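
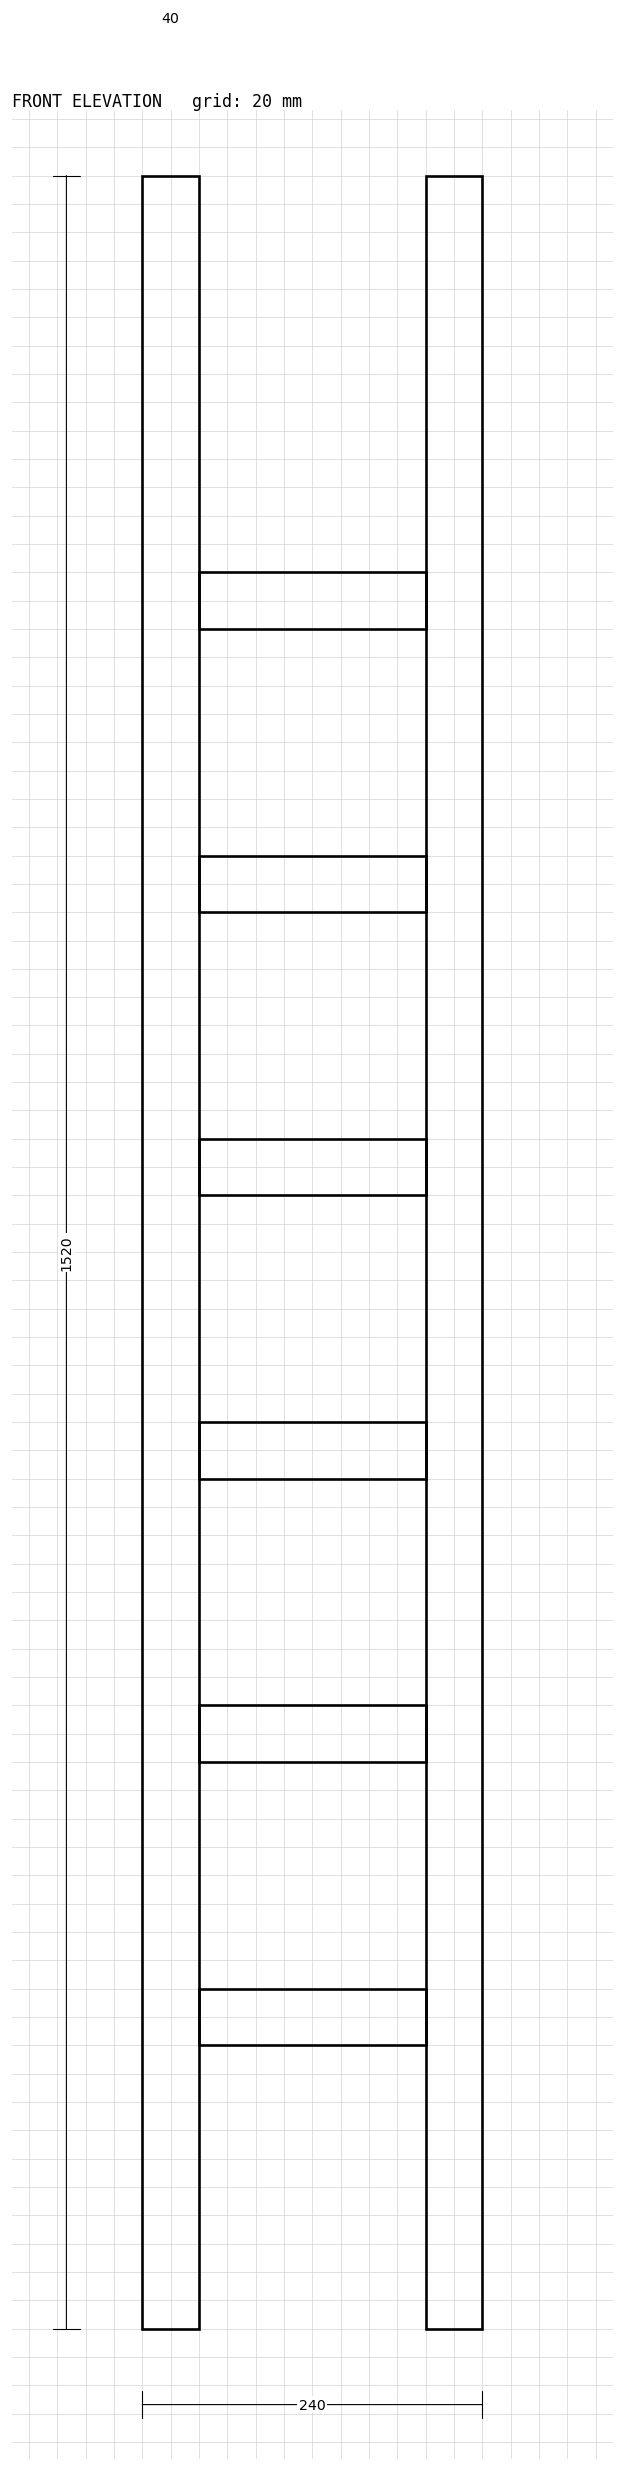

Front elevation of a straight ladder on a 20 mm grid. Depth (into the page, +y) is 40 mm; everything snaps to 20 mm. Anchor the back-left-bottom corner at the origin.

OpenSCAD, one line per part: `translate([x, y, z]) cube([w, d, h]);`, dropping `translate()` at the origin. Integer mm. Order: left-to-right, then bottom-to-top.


cube([40, 40, 1520]);
translate([40, 0, 200]) cube([160, 40, 40]);
translate([40, 0, 400]) cube([160, 40, 40]);
translate([40, 0, 600]) cube([160, 40, 40]);
translate([40, 0, 800]) cube([160, 40, 40]);
translate([40, 0, 1000]) cube([160, 40, 40]);
translate([40, 0, 1200]) cube([160, 40, 40]);
translate([200, 0, 0]) cube([40, 40, 1520]);


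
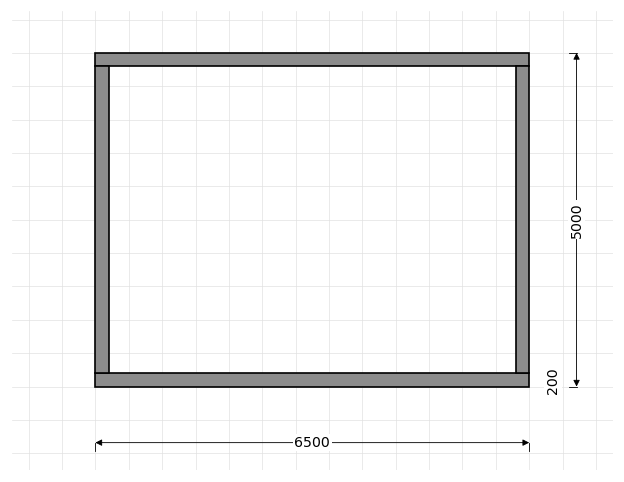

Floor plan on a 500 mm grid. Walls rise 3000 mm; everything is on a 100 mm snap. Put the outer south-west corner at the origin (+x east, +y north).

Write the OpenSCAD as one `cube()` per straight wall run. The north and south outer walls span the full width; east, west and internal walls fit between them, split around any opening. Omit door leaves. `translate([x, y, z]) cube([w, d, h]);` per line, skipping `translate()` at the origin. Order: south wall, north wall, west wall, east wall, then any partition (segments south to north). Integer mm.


cube([6500, 200, 3000]);
translate([0, 4800, 0]) cube([6500, 200, 3000]);
translate([0, 200, 0]) cube([200, 4600, 3000]);
translate([6300, 200, 0]) cube([200, 4600, 3000]);


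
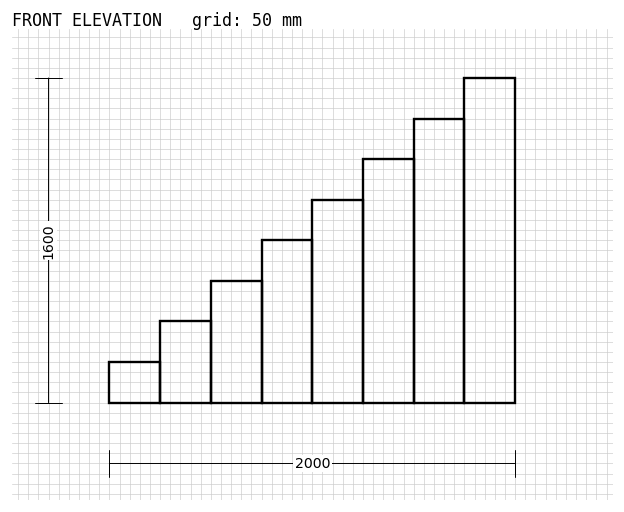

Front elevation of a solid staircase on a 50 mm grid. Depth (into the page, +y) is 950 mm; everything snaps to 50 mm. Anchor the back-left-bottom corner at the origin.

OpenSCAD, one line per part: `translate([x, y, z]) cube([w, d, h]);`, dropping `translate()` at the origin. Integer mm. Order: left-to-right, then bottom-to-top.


cube([250, 950, 200]);
translate([250, 0, 0]) cube([250, 950, 400]);
translate([500, 0, 0]) cube([250, 950, 600]);
translate([750, 0, 0]) cube([250, 950, 800]);
translate([1000, 0, 0]) cube([250, 950, 1000]);
translate([1250, 0, 0]) cube([250, 950, 1200]);
translate([1500, 0, 0]) cube([250, 950, 1400]);
translate([1750, 0, 0]) cube([250, 950, 1600]);


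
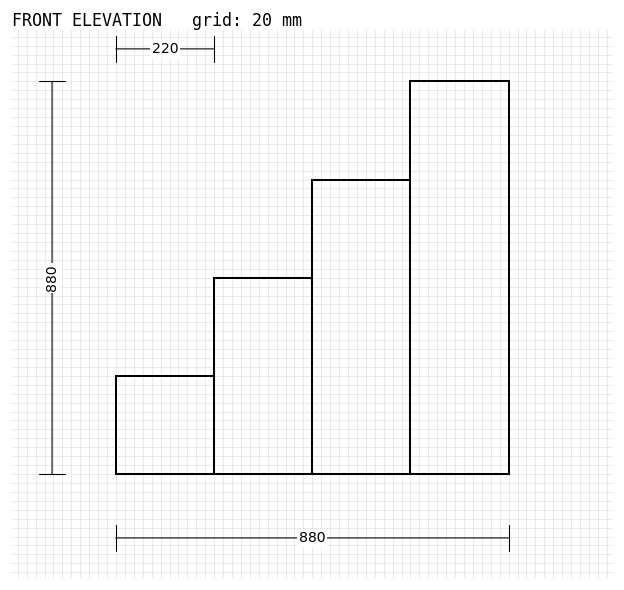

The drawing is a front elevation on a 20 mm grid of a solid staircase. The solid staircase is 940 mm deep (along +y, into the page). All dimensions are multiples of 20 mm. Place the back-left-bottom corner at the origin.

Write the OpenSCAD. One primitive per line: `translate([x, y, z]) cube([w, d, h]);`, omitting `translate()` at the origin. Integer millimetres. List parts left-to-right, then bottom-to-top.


cube([220, 940, 220]);
translate([220, 0, 0]) cube([220, 940, 440]);
translate([440, 0, 0]) cube([220, 940, 660]);
translate([660, 0, 0]) cube([220, 940, 880]);


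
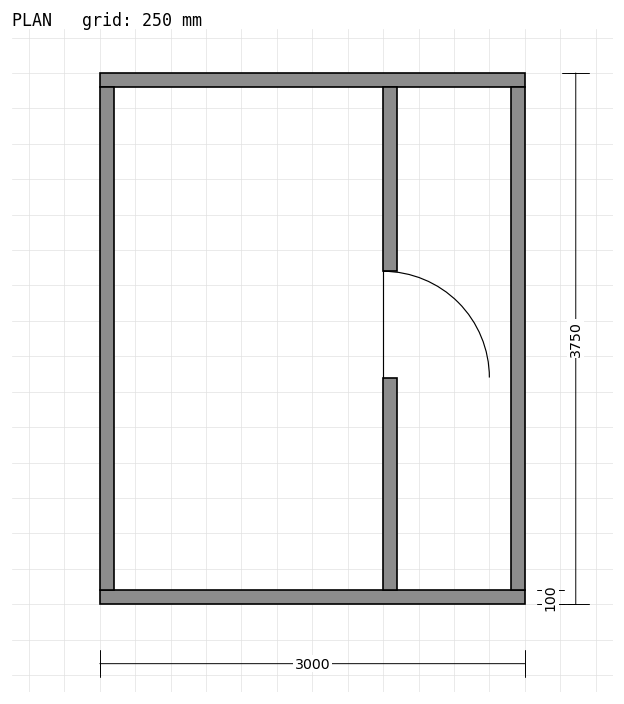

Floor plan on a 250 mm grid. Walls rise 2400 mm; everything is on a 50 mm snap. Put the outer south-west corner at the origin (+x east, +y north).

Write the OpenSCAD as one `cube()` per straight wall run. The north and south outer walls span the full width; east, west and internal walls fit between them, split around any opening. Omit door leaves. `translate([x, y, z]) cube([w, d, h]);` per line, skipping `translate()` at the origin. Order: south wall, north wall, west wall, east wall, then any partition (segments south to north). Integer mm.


cube([3000, 100, 2400]);
translate([0, 3650, 0]) cube([3000, 100, 2400]);
translate([0, 100, 0]) cube([100, 3550, 2400]);
translate([2900, 100, 0]) cube([100, 3550, 2400]);
translate([2000, 100, 0]) cube([100, 1500, 2400]);
translate([2000, 2350, 0]) cube([100, 1300, 2400]);


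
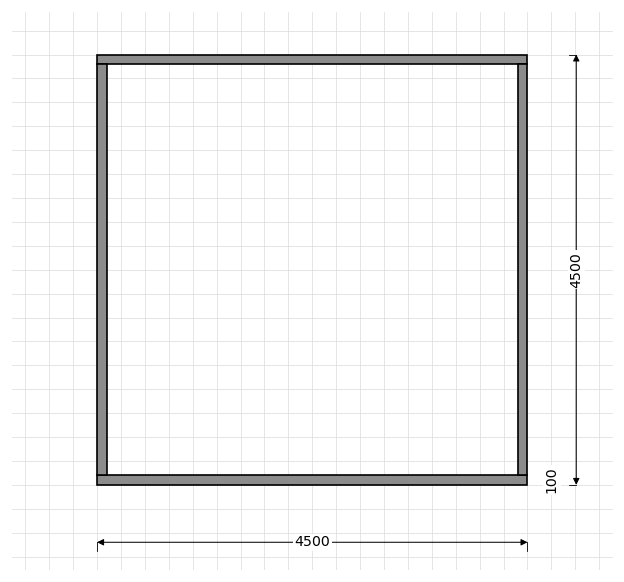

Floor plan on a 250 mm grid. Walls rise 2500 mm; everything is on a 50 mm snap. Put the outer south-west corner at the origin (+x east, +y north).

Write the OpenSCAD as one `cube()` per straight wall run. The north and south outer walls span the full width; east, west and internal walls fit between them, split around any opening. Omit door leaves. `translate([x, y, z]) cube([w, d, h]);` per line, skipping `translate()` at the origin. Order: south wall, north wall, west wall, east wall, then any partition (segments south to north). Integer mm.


cube([4500, 100, 2500]);
translate([0, 4400, 0]) cube([4500, 100, 2500]);
translate([0, 100, 0]) cube([100, 4300, 2500]);
translate([4400, 100, 0]) cube([100, 4300, 2500]);


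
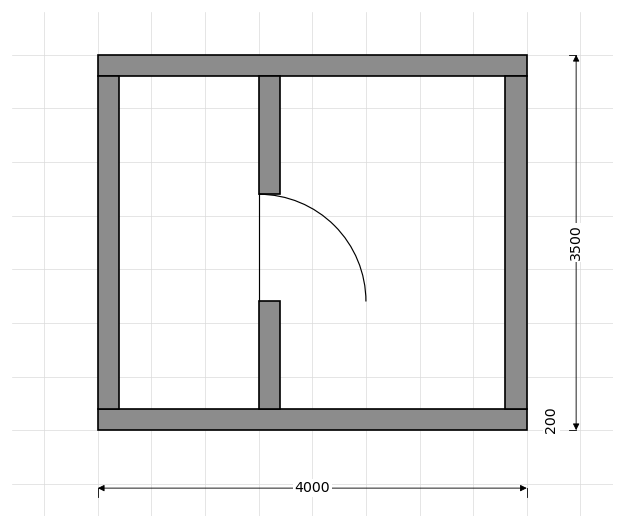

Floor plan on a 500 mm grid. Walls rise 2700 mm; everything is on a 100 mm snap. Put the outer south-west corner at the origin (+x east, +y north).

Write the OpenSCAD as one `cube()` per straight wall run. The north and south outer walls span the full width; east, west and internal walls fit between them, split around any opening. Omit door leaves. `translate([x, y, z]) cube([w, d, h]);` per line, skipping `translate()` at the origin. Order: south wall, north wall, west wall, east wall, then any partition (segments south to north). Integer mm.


cube([4000, 200, 2700]);
translate([0, 3300, 0]) cube([4000, 200, 2700]);
translate([0, 200, 0]) cube([200, 3100, 2700]);
translate([3800, 200, 0]) cube([200, 3100, 2700]);
translate([1500, 200, 0]) cube([200, 1000, 2700]);
translate([1500, 2200, 0]) cube([200, 1100, 2700]);


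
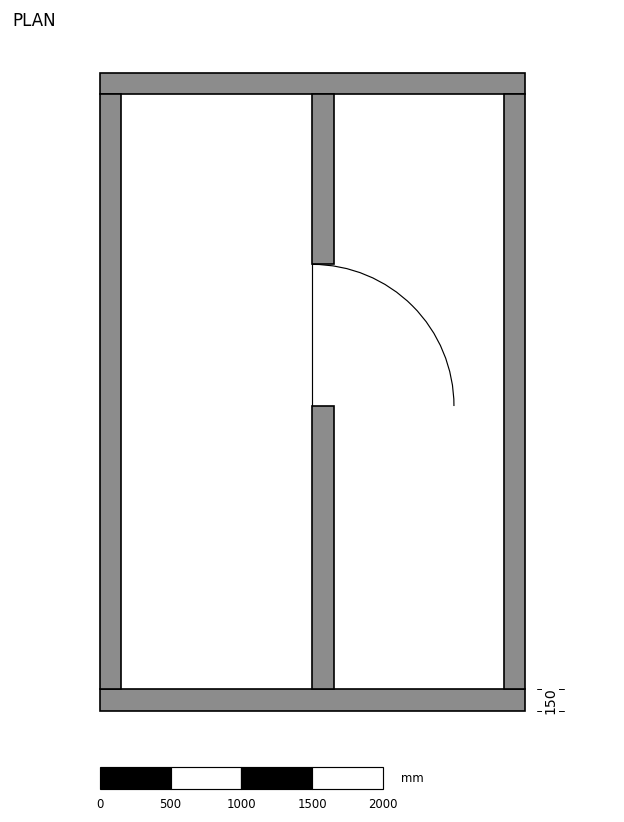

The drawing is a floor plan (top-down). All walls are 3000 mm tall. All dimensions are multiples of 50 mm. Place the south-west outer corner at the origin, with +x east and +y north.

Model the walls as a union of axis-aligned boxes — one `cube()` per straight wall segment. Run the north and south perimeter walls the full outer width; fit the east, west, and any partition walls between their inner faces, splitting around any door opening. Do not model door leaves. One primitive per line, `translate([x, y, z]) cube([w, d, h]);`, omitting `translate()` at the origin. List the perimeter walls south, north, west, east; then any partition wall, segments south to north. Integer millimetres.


cube([3000, 150, 3000]);
translate([0, 4350, 0]) cube([3000, 150, 3000]);
translate([0, 150, 0]) cube([150, 4200, 3000]);
translate([2850, 150, 0]) cube([150, 4200, 3000]);
translate([1500, 150, 0]) cube([150, 2000, 3000]);
translate([1500, 3150, 0]) cube([150, 1200, 3000]);


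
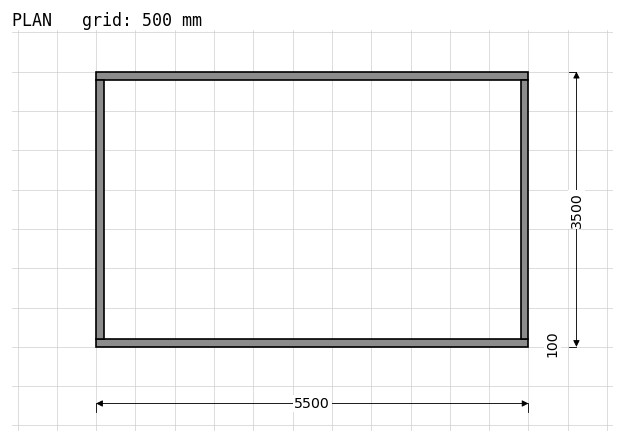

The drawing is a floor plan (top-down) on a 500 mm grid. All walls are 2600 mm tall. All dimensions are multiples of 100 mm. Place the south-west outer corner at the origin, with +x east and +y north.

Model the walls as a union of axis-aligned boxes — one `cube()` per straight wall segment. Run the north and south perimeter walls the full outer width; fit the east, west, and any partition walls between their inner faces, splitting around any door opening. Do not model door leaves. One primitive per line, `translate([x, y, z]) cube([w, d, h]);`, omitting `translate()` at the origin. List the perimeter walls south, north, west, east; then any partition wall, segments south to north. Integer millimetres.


cube([5500, 100, 2600]);
translate([0, 3400, 0]) cube([5500, 100, 2600]);
translate([0, 100, 0]) cube([100, 3300, 2600]);
translate([5400, 100, 0]) cube([100, 3300, 2600]);


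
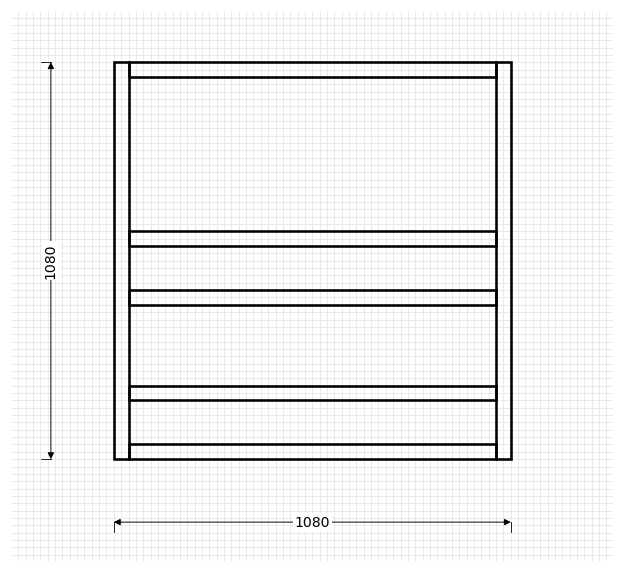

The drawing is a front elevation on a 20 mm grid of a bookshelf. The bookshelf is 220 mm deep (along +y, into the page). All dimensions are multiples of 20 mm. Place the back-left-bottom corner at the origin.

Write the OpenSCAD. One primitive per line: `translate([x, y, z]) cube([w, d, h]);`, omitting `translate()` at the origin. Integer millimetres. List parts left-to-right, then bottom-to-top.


cube([40, 220, 1080]);
translate([40, 0, 0]) cube([1000, 220, 40]);
translate([40, 0, 160]) cube([1000, 220, 40]);
translate([40, 0, 420]) cube([1000, 220, 40]);
translate([40, 0, 580]) cube([1000, 220, 40]);
translate([40, 0, 1040]) cube([1000, 220, 40]);
translate([1040, 0, 0]) cube([40, 220, 1080]);


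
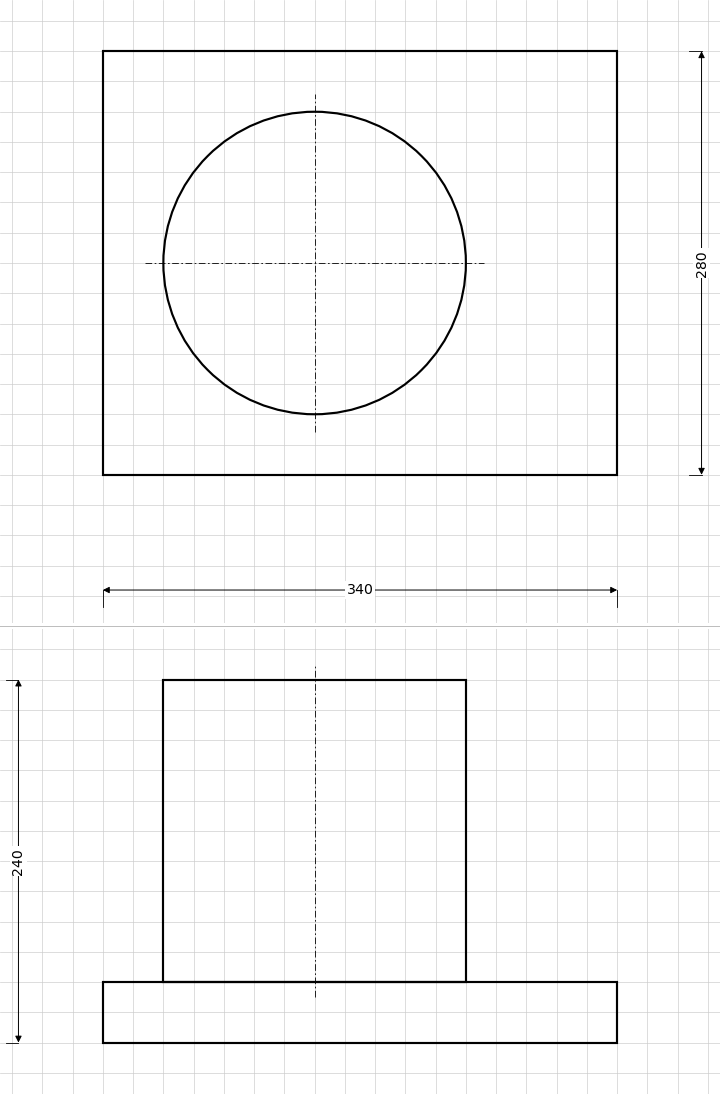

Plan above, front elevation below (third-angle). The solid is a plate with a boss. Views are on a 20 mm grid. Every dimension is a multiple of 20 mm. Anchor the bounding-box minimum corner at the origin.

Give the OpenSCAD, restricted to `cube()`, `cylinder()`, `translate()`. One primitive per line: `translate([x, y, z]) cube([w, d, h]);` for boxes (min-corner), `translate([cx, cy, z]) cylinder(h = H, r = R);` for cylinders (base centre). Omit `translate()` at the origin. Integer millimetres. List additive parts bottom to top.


cube([340, 280, 40]);
translate([140, 140, 40]) cylinder(h = 200, r = 100);


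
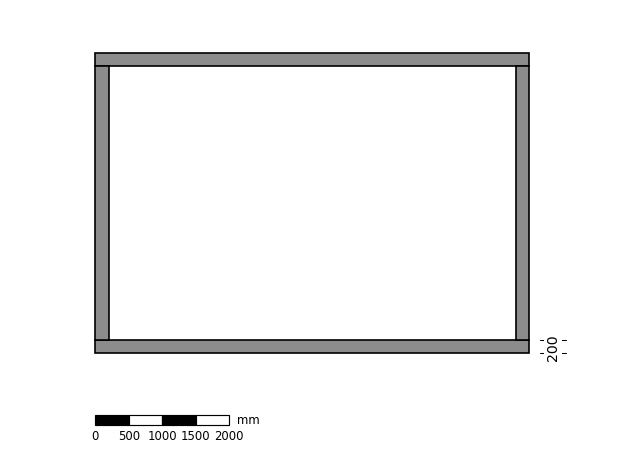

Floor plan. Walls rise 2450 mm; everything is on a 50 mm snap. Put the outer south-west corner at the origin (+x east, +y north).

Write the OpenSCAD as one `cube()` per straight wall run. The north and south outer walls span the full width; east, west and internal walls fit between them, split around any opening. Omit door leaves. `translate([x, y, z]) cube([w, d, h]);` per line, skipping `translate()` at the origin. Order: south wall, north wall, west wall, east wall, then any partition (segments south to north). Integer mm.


cube([6500, 200, 2450]);
translate([0, 4300, 0]) cube([6500, 200, 2450]);
translate([0, 200, 0]) cube([200, 4100, 2450]);
translate([6300, 200, 0]) cube([200, 4100, 2450]);


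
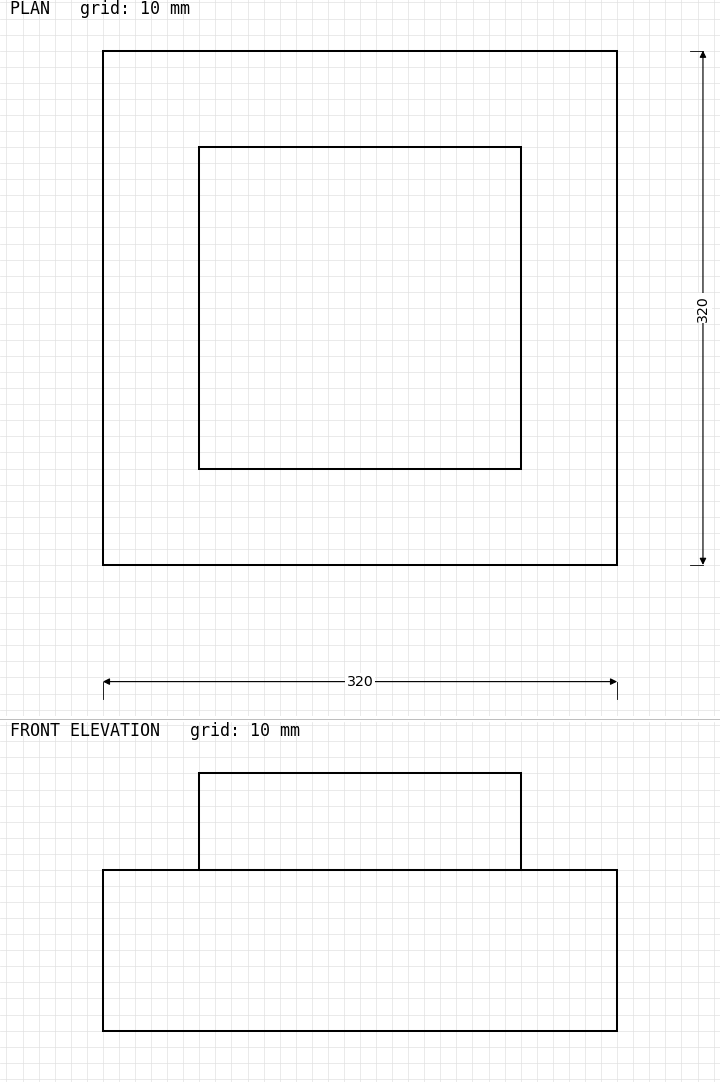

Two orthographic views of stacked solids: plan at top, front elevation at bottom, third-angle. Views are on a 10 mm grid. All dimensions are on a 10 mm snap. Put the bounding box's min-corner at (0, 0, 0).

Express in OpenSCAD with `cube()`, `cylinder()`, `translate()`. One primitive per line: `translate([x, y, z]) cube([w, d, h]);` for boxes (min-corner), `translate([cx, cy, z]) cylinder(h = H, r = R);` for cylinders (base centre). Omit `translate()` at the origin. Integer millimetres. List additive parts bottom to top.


cube([320, 320, 100]);
translate([60, 60, 100]) cube([200, 200, 60]);


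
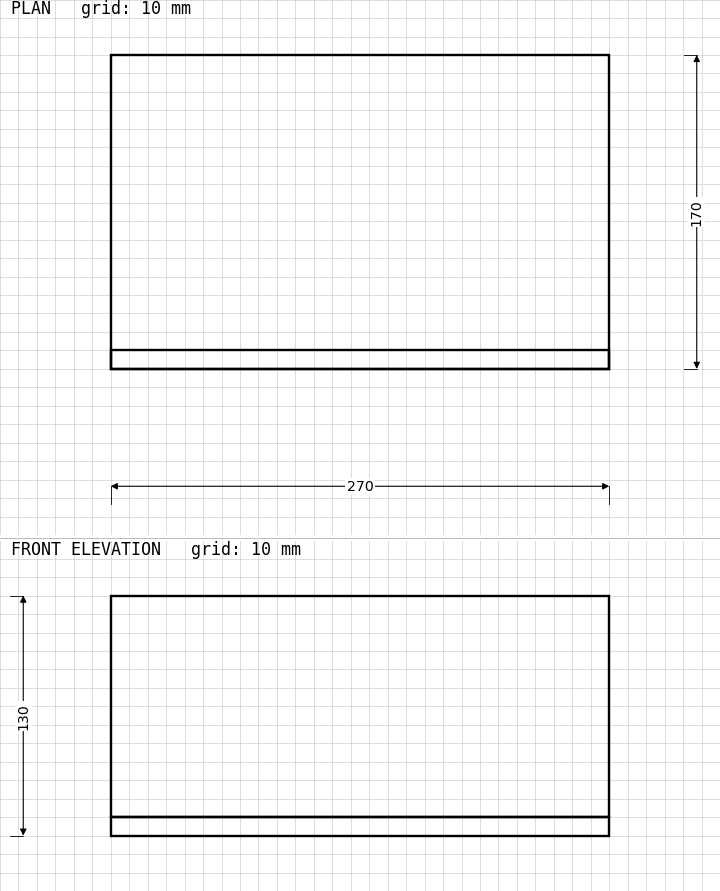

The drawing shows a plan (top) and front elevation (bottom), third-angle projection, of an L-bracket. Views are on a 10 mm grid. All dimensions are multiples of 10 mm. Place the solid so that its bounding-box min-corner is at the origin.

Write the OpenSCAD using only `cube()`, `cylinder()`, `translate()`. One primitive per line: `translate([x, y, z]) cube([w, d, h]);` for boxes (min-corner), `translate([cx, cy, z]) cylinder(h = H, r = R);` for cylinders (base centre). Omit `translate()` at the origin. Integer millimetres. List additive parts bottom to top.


cube([270, 170, 10]);
translate([0, 0, 10]) cube([270, 10, 120]);


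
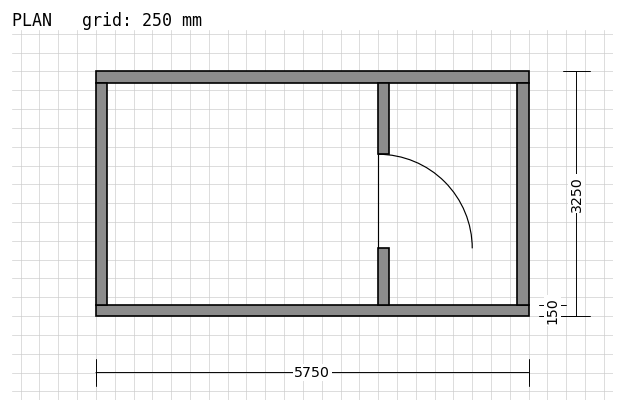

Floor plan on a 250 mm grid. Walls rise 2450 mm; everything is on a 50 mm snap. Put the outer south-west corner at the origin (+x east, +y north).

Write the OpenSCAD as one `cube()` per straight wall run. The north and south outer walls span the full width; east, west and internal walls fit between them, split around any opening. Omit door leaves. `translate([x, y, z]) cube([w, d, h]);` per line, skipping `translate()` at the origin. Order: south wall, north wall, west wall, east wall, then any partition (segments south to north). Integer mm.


cube([5750, 150, 2450]);
translate([0, 3100, 0]) cube([5750, 150, 2450]);
translate([0, 150, 0]) cube([150, 2950, 2450]);
translate([5600, 150, 0]) cube([150, 2950, 2450]);
translate([3750, 150, 0]) cube([150, 750, 2450]);
translate([3750, 2150, 0]) cube([150, 950, 2450]);


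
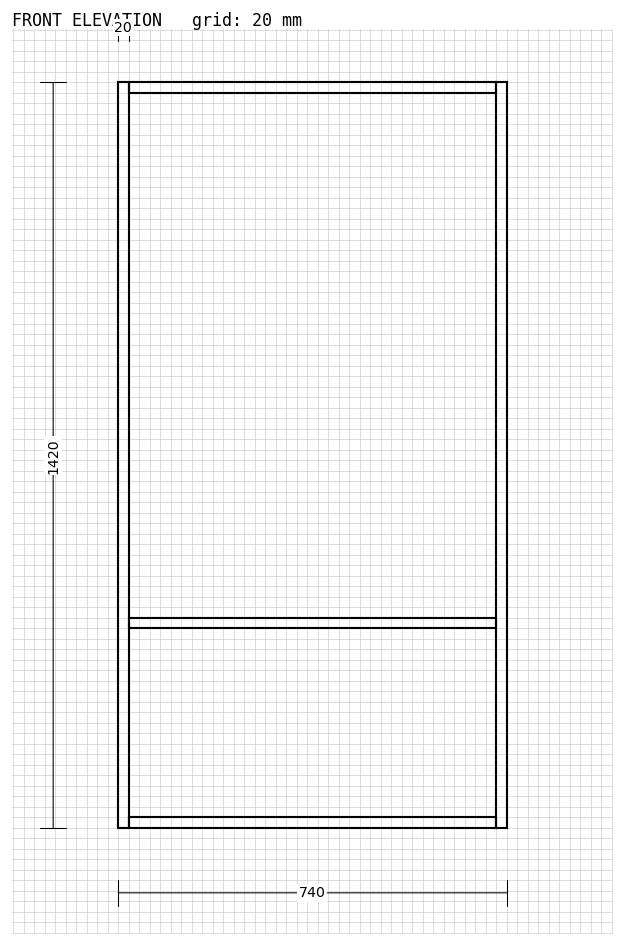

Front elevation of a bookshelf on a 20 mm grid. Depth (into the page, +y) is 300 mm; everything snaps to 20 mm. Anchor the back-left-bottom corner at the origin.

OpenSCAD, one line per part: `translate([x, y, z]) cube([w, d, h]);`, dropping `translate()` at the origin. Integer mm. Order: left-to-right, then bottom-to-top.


cube([20, 300, 1420]);
translate([20, 0, 0]) cube([700, 300, 20]);
translate([20, 0, 380]) cube([700, 300, 20]);
translate([20, 0, 1400]) cube([700, 300, 20]);
translate([720, 0, 0]) cube([20, 300, 1420]);


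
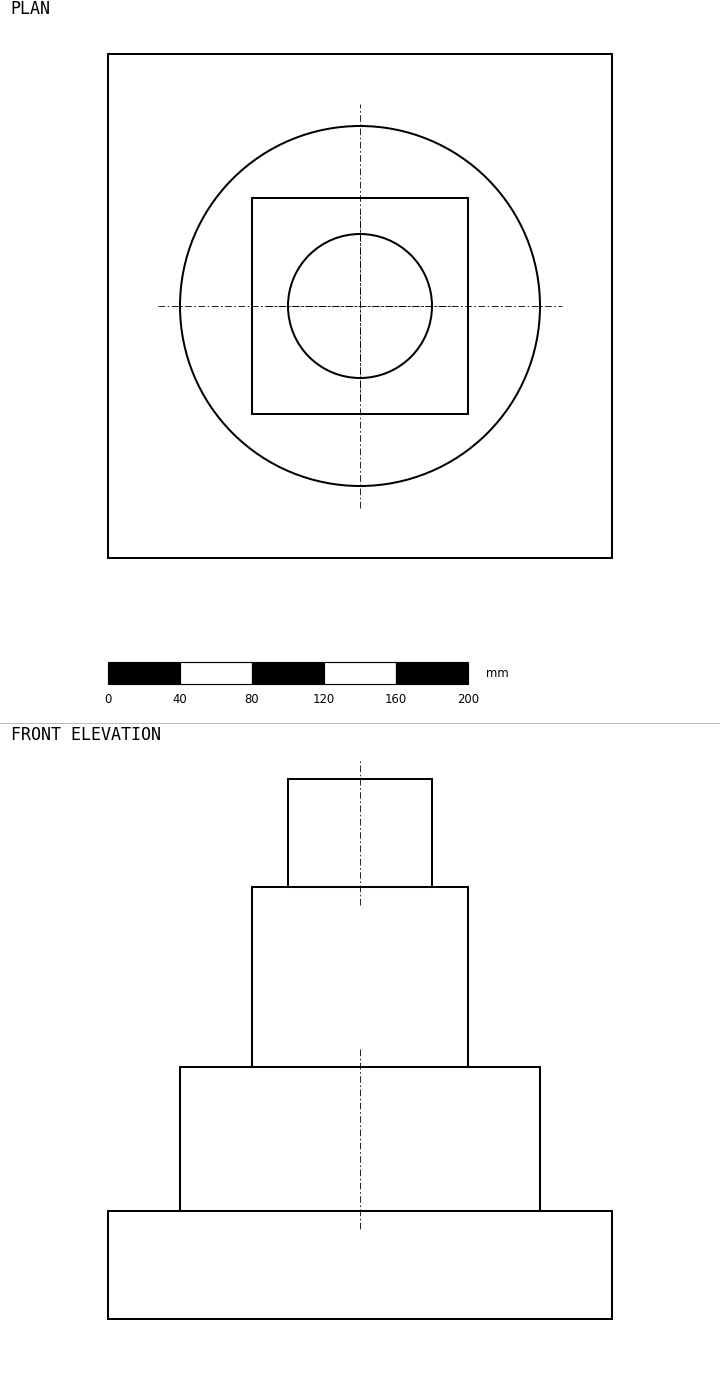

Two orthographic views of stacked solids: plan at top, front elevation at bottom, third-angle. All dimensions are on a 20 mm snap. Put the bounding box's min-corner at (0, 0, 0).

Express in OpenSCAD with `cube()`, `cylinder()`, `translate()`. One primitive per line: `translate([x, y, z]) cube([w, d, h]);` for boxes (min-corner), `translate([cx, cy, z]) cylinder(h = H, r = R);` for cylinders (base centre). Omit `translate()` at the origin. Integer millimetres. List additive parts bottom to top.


cube([280, 280, 60]);
translate([140, 140, 60]) cylinder(h = 80, r = 100);
translate([80, 80, 140]) cube([120, 120, 100]);
translate([140, 140, 240]) cylinder(h = 60, r = 40);


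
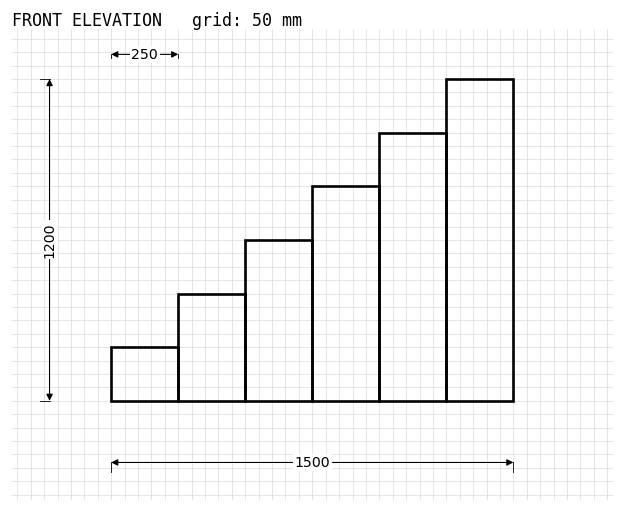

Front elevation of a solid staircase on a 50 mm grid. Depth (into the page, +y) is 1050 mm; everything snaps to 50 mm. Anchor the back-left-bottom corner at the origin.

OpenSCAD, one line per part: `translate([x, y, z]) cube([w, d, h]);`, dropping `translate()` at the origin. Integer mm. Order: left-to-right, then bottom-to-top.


cube([250, 1050, 200]);
translate([250, 0, 0]) cube([250, 1050, 400]);
translate([500, 0, 0]) cube([250, 1050, 600]);
translate([750, 0, 0]) cube([250, 1050, 800]);
translate([1000, 0, 0]) cube([250, 1050, 1000]);
translate([1250, 0, 0]) cube([250, 1050, 1200]);


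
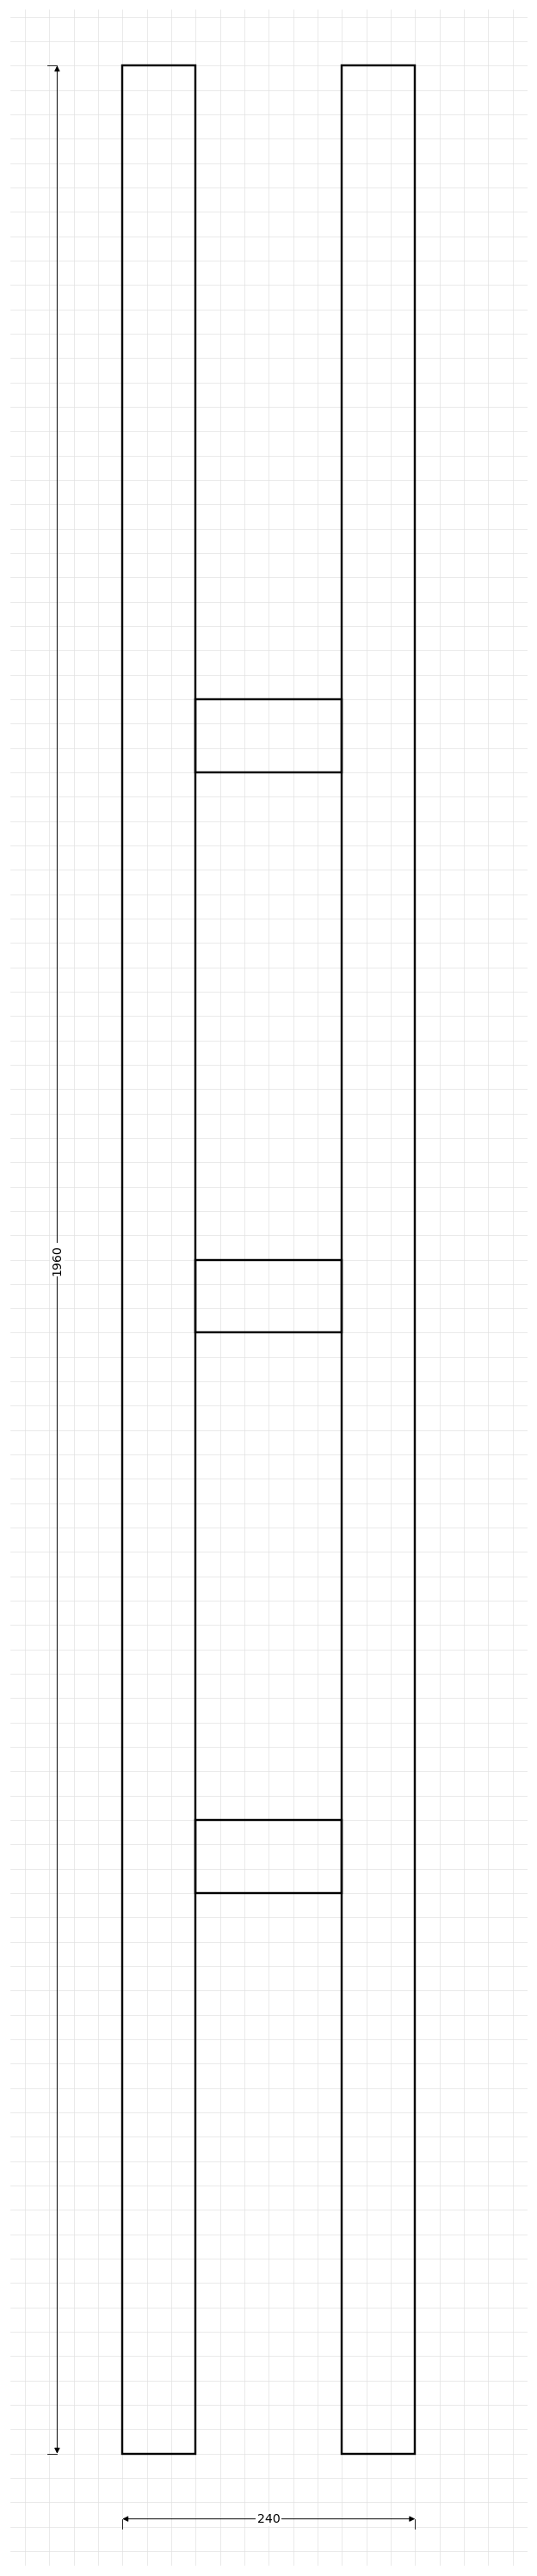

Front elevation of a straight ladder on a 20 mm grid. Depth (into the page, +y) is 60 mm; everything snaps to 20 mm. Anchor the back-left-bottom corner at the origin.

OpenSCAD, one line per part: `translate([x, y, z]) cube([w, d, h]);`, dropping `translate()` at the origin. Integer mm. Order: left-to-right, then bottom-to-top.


cube([60, 60, 1960]);
translate([60, 0, 460]) cube([120, 60, 60]);
translate([60, 0, 920]) cube([120, 60, 60]);
translate([60, 0, 1380]) cube([120, 60, 60]);
translate([180, 0, 0]) cube([60, 60, 1960]);


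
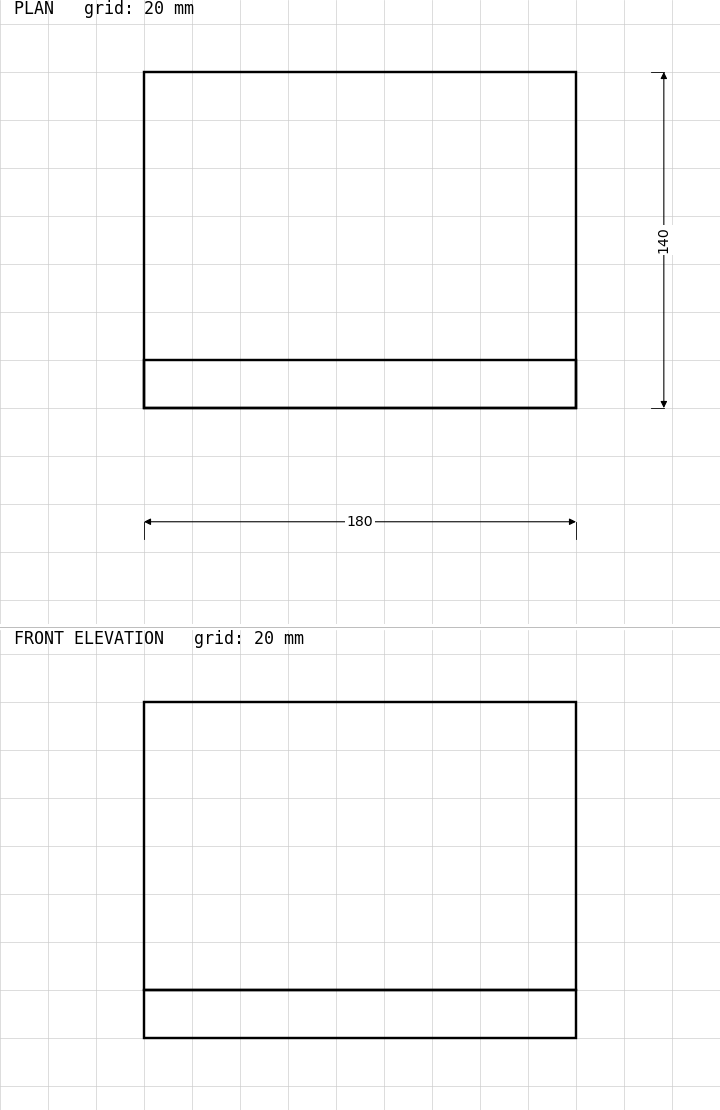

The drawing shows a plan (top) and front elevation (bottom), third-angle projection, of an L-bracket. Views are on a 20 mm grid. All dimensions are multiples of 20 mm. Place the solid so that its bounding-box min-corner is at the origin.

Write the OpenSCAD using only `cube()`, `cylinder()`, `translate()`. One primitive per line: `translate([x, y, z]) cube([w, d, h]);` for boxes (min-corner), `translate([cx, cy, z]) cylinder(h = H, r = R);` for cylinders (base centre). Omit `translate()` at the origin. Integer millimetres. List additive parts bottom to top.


cube([180, 140, 20]);
translate([0, 0, 20]) cube([180, 20, 120]);


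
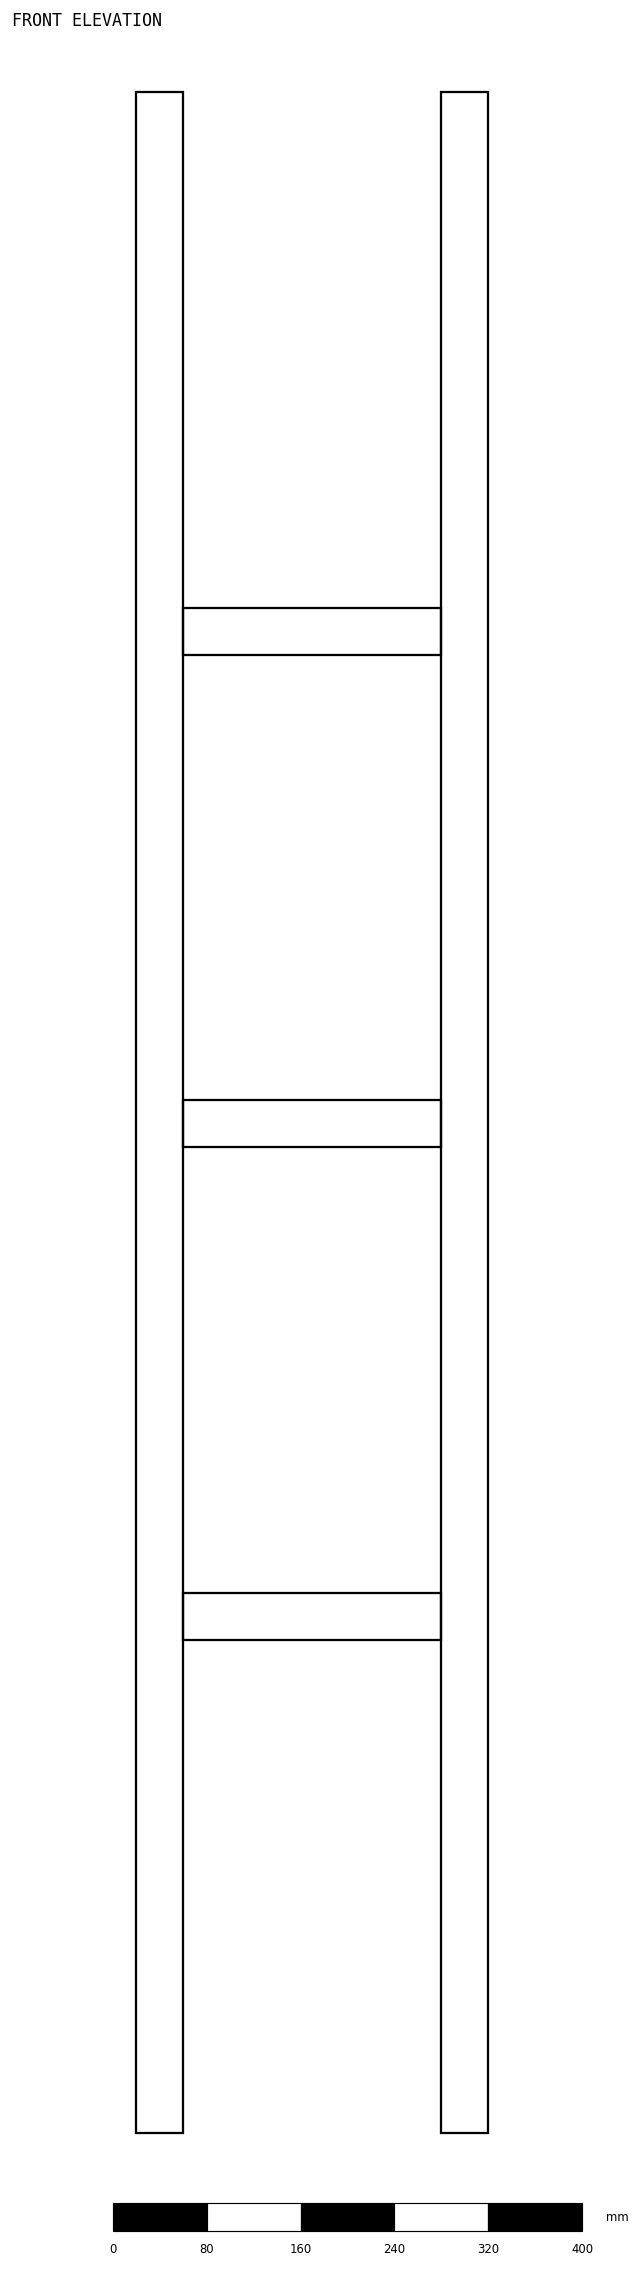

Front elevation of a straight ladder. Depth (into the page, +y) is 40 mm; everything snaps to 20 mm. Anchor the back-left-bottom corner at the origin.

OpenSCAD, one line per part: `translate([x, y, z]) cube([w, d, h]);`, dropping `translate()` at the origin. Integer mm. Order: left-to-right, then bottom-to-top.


cube([40, 40, 1740]);
translate([40, 0, 420]) cube([220, 40, 40]);
translate([40, 0, 840]) cube([220, 40, 40]);
translate([40, 0, 1260]) cube([220, 40, 40]);
translate([260, 0, 0]) cube([40, 40, 1740]);


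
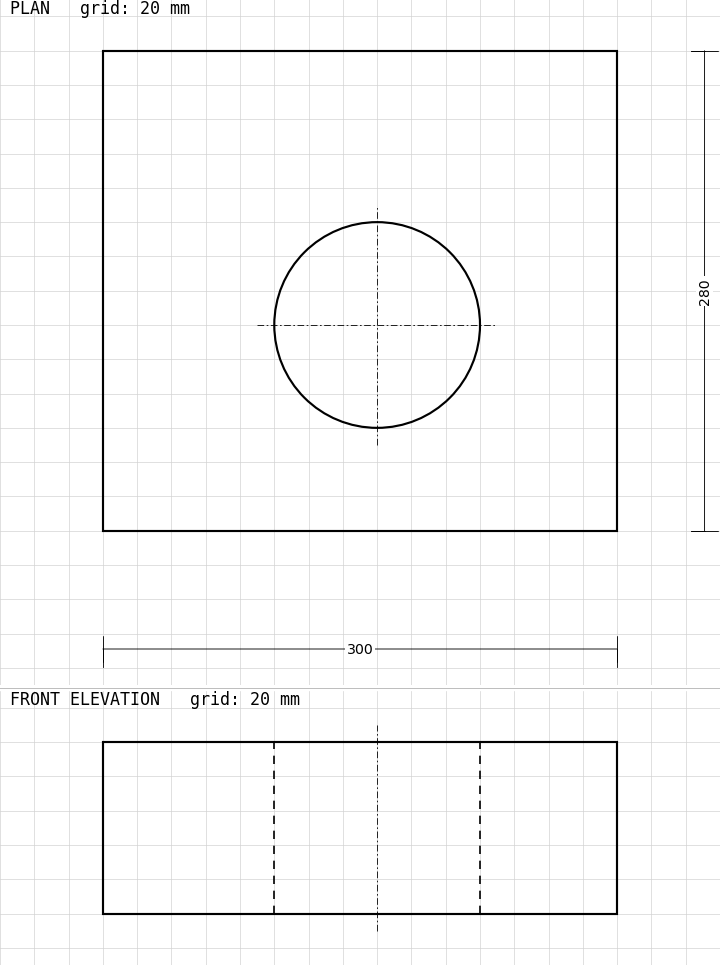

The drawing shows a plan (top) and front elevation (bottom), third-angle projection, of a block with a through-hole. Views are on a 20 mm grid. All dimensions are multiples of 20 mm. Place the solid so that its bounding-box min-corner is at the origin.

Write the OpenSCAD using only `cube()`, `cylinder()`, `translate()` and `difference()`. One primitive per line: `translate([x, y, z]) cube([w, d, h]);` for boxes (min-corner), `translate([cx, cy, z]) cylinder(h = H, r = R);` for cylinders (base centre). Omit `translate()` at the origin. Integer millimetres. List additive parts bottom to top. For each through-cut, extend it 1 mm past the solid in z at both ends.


difference() {
  cube([300, 280, 100]);
  translate([160, 120, -1]) cylinder(h = 102, r = 60);
}


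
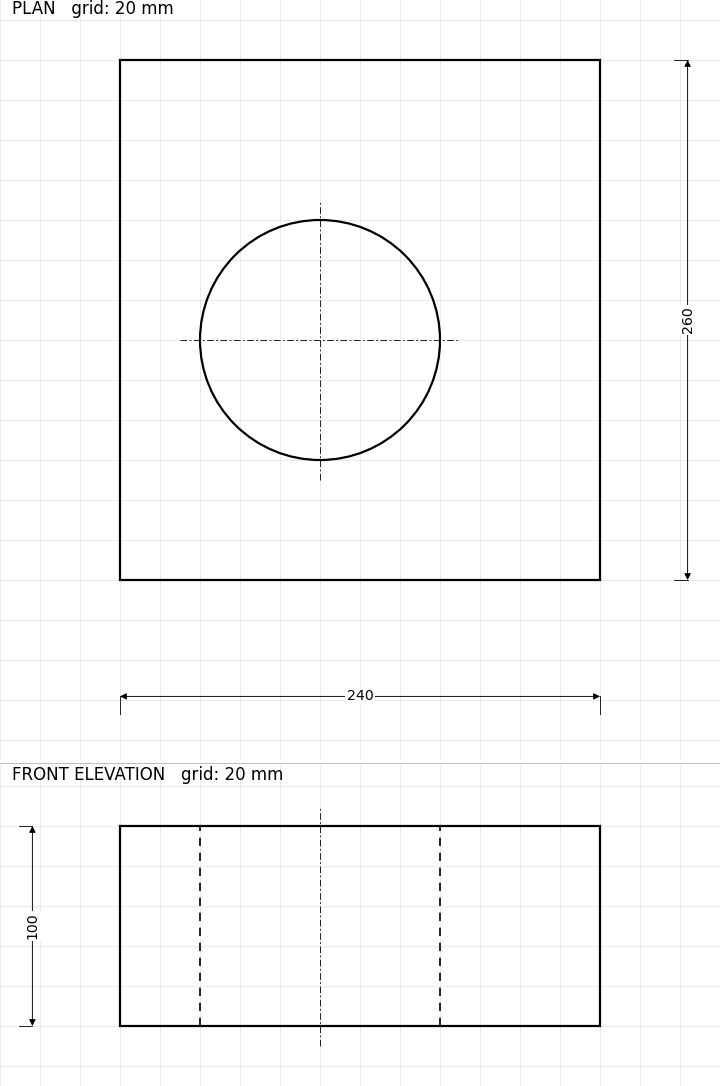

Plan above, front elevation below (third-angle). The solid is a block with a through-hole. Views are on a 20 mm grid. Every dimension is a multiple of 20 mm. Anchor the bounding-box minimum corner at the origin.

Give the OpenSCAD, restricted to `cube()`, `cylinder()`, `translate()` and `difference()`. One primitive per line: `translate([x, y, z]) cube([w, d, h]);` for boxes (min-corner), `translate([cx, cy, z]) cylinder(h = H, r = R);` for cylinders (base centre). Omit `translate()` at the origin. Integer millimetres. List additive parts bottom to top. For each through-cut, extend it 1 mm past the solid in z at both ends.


difference() {
  cube([240, 260, 100]);
  translate([100, 120, -1]) cylinder(h = 102, r = 60);
}


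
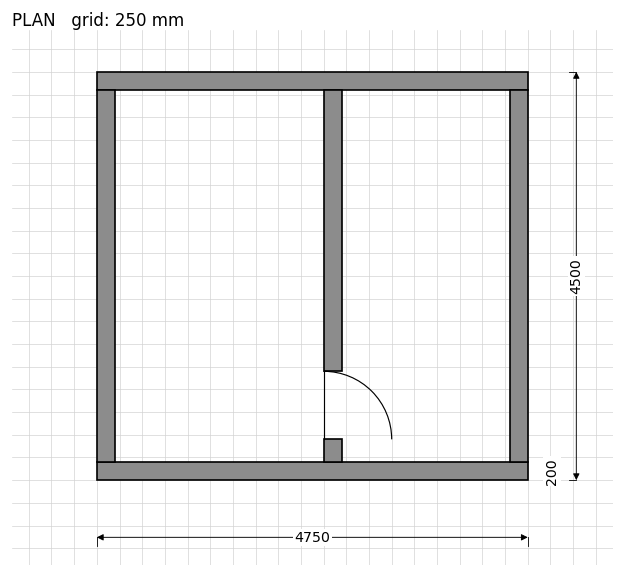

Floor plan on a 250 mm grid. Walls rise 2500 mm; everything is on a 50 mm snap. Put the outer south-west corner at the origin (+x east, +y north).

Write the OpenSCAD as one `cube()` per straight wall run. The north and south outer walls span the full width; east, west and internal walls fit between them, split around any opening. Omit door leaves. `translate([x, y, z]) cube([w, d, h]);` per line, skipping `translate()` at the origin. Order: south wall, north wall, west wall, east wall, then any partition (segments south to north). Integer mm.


cube([4750, 200, 2500]);
translate([0, 4300, 0]) cube([4750, 200, 2500]);
translate([0, 200, 0]) cube([200, 4100, 2500]);
translate([4550, 200, 0]) cube([200, 4100, 2500]);
translate([2500, 200, 0]) cube([200, 250, 2500]);
translate([2500, 1200, 0]) cube([200, 3100, 2500]);


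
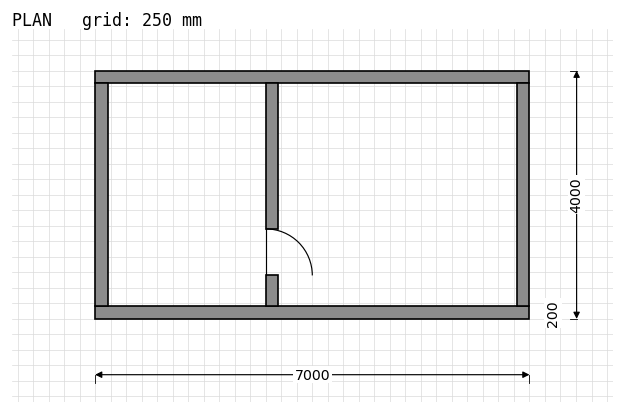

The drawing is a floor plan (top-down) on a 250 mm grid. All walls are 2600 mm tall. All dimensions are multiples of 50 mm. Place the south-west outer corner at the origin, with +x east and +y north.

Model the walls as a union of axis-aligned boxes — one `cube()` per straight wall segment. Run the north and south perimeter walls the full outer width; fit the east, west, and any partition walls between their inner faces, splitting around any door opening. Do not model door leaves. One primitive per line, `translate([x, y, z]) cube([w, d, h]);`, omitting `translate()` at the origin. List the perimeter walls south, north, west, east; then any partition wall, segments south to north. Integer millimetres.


cube([7000, 200, 2600]);
translate([0, 3800, 0]) cube([7000, 200, 2600]);
translate([0, 200, 0]) cube([200, 3600, 2600]);
translate([6800, 200, 0]) cube([200, 3600, 2600]);
translate([2750, 200, 0]) cube([200, 500, 2600]);
translate([2750, 1450, 0]) cube([200, 2350, 2600]);


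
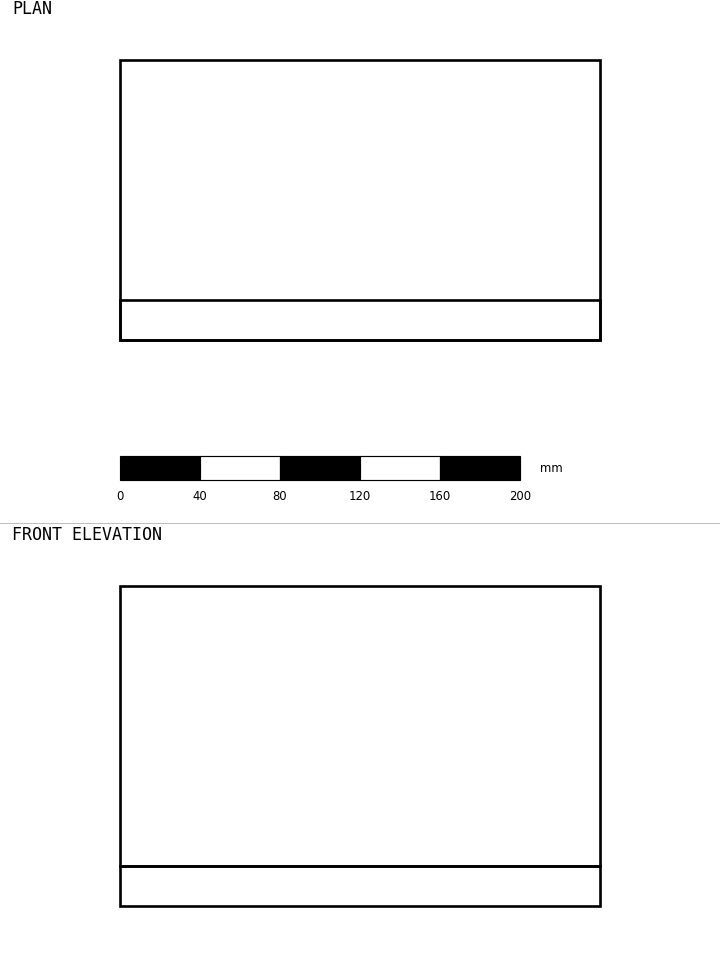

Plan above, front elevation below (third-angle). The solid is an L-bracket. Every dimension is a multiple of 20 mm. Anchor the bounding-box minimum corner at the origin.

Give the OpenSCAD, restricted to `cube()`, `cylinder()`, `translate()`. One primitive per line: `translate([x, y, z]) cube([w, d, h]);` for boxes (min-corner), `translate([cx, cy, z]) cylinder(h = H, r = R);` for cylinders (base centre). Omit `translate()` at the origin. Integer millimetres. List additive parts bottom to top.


cube([240, 140, 20]);
translate([0, 0, 20]) cube([240, 20, 140]);


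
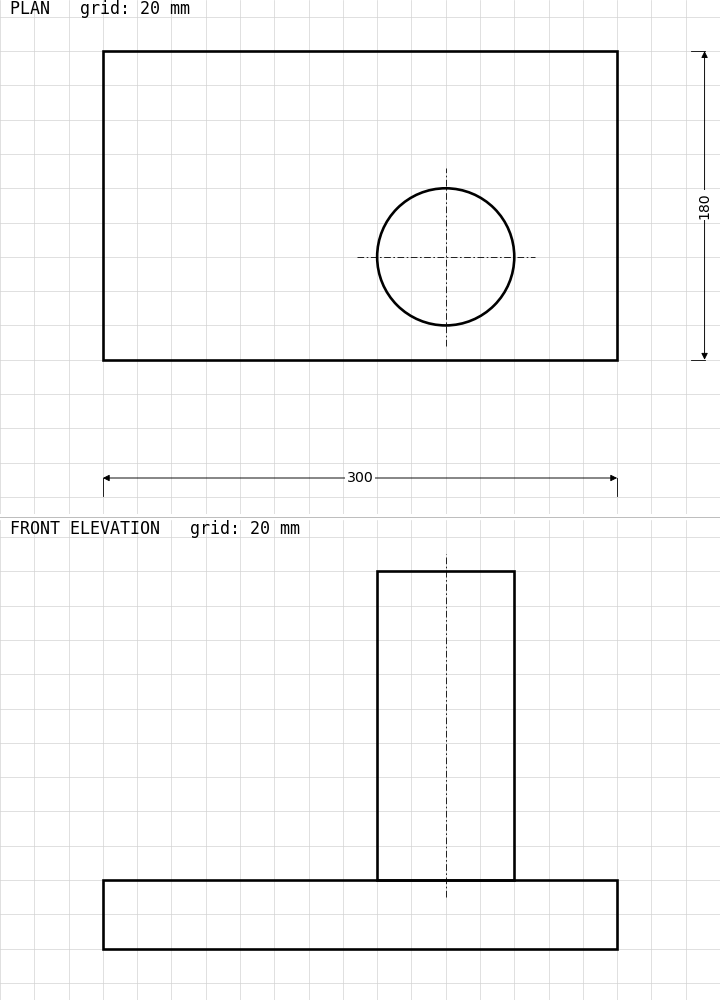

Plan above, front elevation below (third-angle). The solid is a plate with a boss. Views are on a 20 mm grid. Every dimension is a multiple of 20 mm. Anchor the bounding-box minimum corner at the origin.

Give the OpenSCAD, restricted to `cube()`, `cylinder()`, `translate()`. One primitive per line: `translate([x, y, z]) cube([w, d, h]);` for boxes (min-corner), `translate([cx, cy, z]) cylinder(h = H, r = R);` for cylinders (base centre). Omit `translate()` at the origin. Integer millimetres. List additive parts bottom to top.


cube([300, 180, 40]);
translate([200, 60, 40]) cylinder(h = 180, r = 40);


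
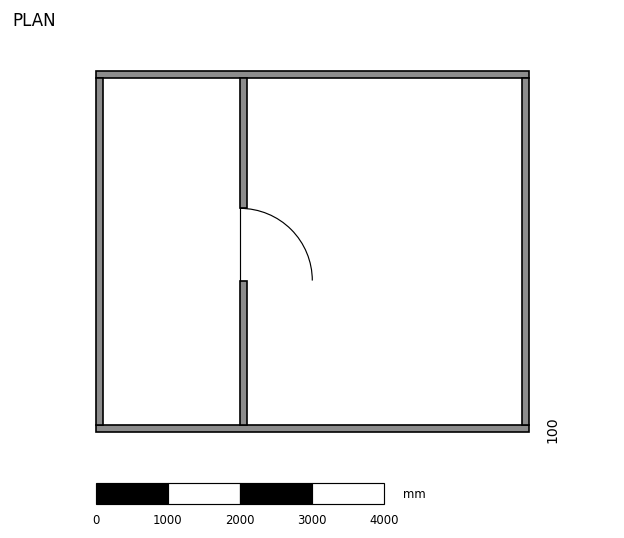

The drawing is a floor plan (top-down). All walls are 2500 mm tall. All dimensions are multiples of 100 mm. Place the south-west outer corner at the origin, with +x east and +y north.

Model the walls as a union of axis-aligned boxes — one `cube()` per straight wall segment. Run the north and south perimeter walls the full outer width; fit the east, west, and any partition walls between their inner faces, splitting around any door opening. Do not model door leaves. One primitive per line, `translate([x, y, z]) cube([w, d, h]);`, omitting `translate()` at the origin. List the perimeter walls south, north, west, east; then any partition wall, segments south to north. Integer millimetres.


cube([6000, 100, 2500]);
translate([0, 4900, 0]) cube([6000, 100, 2500]);
translate([0, 100, 0]) cube([100, 4800, 2500]);
translate([5900, 100, 0]) cube([100, 4800, 2500]);
translate([2000, 100, 0]) cube([100, 2000, 2500]);
translate([2000, 3100, 0]) cube([100, 1800, 2500]);


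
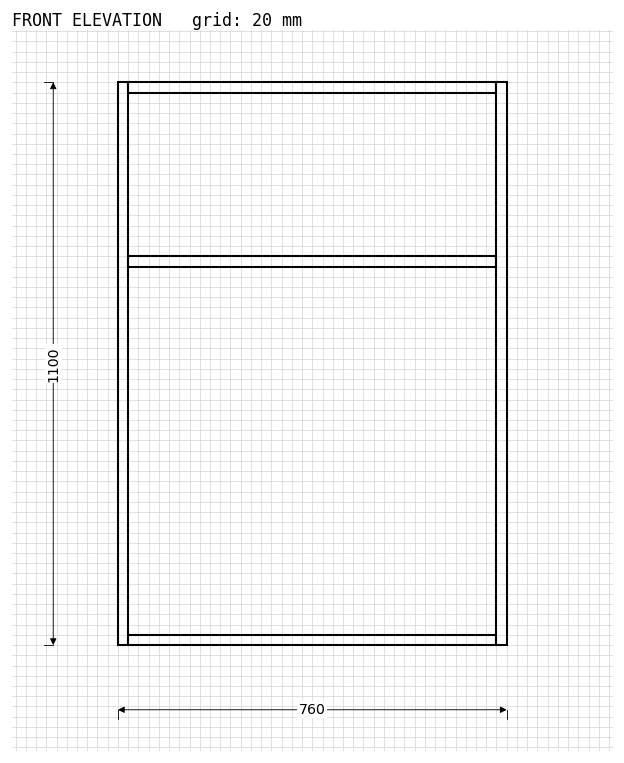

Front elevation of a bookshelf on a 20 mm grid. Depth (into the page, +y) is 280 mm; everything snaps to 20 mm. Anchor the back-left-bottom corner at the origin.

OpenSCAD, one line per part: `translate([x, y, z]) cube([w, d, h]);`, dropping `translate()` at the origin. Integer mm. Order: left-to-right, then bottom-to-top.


cube([20, 280, 1100]);
translate([20, 0, 0]) cube([720, 280, 20]);
translate([20, 0, 740]) cube([720, 280, 20]);
translate([20, 0, 1080]) cube([720, 280, 20]);
translate([740, 0, 0]) cube([20, 280, 1100]);


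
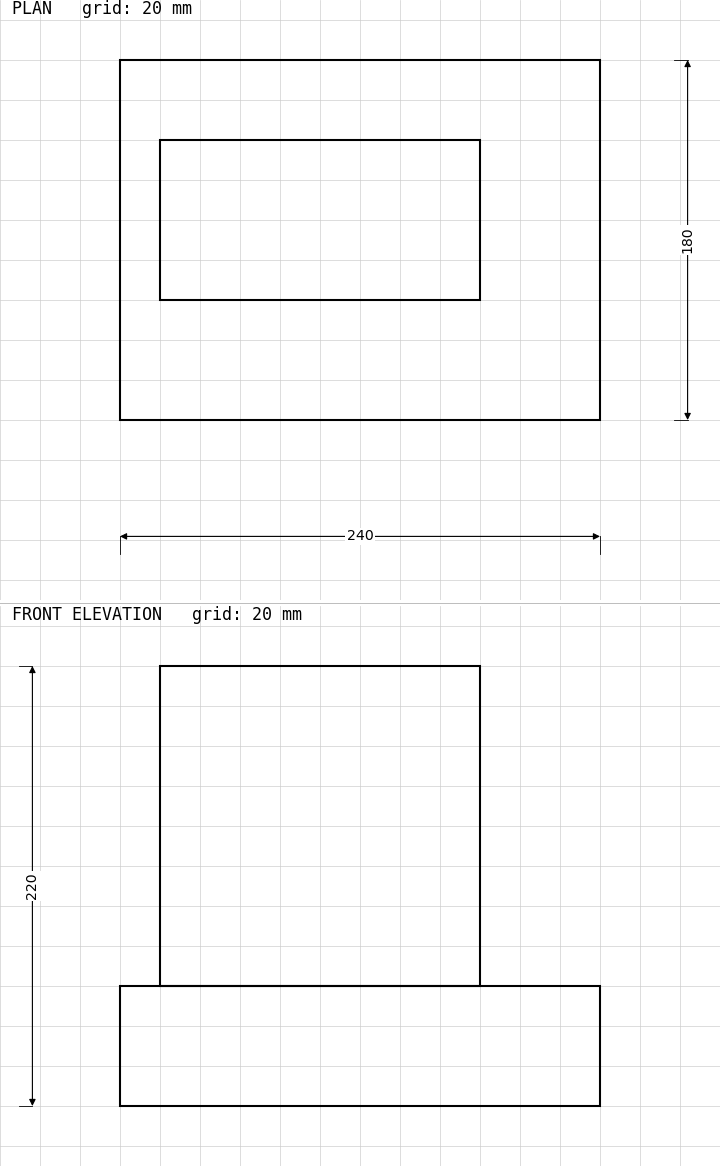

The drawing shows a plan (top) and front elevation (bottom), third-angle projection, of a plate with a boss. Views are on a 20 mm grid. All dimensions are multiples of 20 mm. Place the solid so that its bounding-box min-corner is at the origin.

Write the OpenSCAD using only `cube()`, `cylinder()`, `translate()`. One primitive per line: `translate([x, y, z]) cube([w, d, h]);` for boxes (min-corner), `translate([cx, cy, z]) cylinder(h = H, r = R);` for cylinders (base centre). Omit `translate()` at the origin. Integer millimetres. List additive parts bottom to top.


cube([240, 180, 60]);
translate([20, 60, 60]) cube([160, 80, 160]);


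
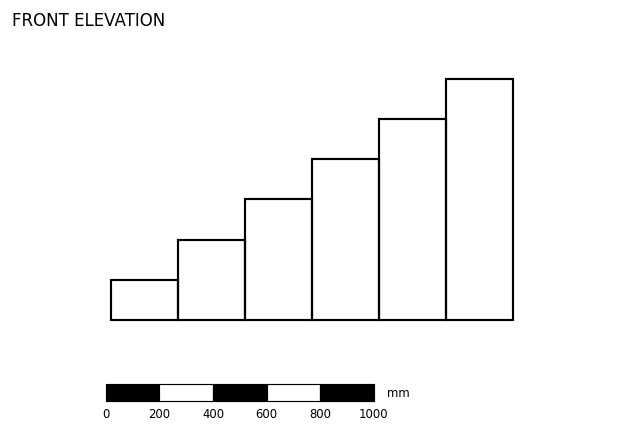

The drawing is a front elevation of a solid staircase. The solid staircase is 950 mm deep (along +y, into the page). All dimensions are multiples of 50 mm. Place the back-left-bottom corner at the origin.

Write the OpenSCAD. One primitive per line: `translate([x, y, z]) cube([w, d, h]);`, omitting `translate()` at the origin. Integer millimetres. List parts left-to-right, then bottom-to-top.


cube([250, 950, 150]);
translate([250, 0, 0]) cube([250, 950, 300]);
translate([500, 0, 0]) cube([250, 950, 450]);
translate([750, 0, 0]) cube([250, 950, 600]);
translate([1000, 0, 0]) cube([250, 950, 750]);
translate([1250, 0, 0]) cube([250, 950, 900]);


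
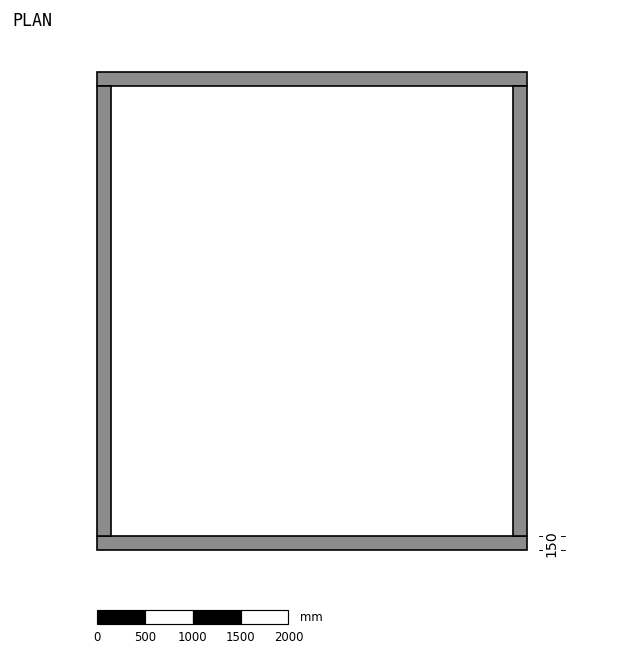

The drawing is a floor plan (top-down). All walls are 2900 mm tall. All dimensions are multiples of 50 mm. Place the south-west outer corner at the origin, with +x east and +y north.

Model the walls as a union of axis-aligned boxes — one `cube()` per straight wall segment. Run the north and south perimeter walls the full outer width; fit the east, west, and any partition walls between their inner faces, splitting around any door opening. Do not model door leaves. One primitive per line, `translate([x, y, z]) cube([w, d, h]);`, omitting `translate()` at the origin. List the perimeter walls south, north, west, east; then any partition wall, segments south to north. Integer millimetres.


cube([4500, 150, 2900]);
translate([0, 4850, 0]) cube([4500, 150, 2900]);
translate([0, 150, 0]) cube([150, 4700, 2900]);
translate([4350, 150, 0]) cube([150, 4700, 2900]);


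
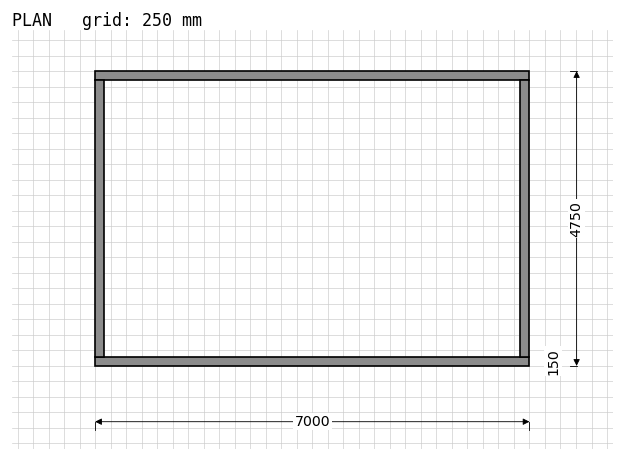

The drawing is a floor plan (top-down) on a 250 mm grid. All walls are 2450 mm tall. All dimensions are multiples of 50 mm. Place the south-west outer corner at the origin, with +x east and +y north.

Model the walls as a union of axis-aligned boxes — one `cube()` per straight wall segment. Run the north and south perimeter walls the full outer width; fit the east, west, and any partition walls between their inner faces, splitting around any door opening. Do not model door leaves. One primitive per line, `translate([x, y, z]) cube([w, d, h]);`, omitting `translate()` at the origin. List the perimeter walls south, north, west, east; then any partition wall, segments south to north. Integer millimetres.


cube([7000, 150, 2450]);
translate([0, 4600, 0]) cube([7000, 150, 2450]);
translate([0, 150, 0]) cube([150, 4450, 2450]);
translate([6850, 150, 0]) cube([150, 4450, 2450]);


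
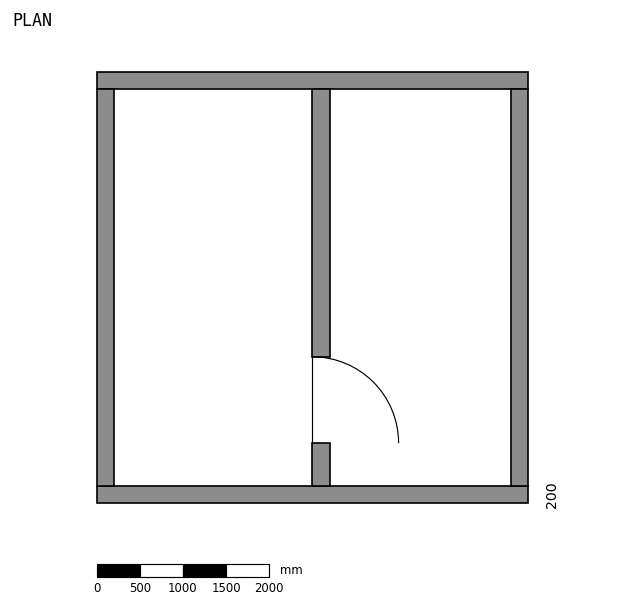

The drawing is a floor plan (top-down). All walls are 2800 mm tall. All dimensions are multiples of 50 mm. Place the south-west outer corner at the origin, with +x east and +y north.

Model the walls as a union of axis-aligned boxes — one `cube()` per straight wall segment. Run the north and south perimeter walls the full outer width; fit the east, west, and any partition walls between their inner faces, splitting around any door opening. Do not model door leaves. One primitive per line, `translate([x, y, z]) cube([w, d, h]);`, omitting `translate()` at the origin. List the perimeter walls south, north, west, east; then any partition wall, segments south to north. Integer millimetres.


cube([5000, 200, 2800]);
translate([0, 4800, 0]) cube([5000, 200, 2800]);
translate([0, 200, 0]) cube([200, 4600, 2800]);
translate([4800, 200, 0]) cube([200, 4600, 2800]);
translate([2500, 200, 0]) cube([200, 500, 2800]);
translate([2500, 1700, 0]) cube([200, 3100, 2800]);


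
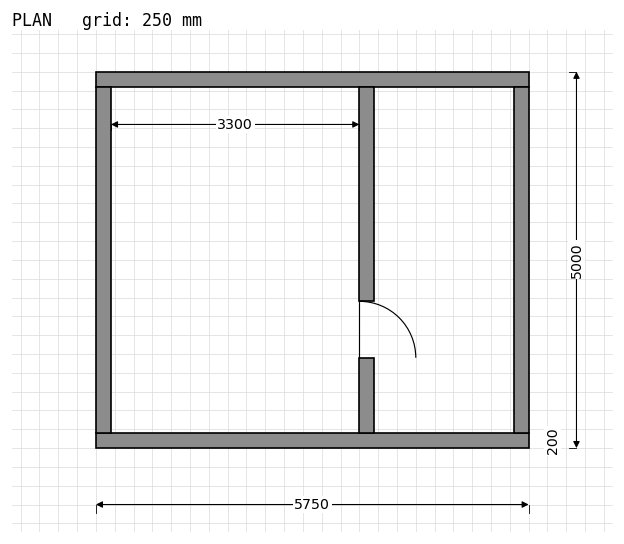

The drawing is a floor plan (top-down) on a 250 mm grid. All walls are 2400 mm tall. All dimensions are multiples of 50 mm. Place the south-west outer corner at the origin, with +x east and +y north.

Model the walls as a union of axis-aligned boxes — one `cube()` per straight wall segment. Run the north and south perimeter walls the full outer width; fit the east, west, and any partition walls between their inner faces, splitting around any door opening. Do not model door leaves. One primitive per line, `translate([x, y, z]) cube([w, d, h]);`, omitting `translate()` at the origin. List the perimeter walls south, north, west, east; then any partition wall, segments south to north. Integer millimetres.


cube([5750, 200, 2400]);
translate([0, 4800, 0]) cube([5750, 200, 2400]);
translate([0, 200, 0]) cube([200, 4600, 2400]);
translate([5550, 200, 0]) cube([200, 4600, 2400]);
translate([3500, 200, 0]) cube([200, 1000, 2400]);
translate([3500, 1950, 0]) cube([200, 2850, 2400]);


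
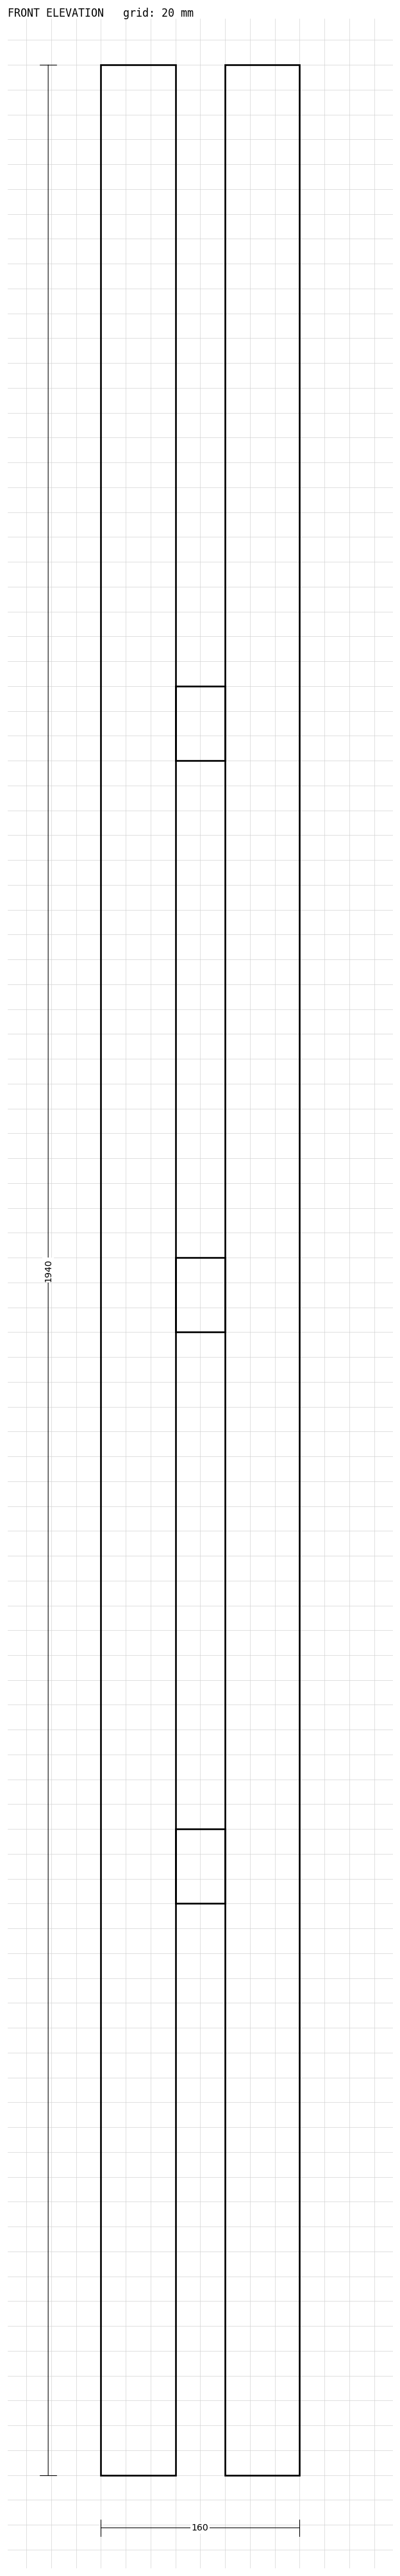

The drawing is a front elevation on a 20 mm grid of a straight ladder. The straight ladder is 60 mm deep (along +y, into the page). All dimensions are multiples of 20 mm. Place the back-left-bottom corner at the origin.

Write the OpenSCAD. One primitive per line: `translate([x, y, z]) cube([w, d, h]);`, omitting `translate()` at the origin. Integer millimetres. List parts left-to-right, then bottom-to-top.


cube([60, 60, 1940]);
translate([60, 0, 460]) cube([40, 60, 60]);
translate([60, 0, 920]) cube([40, 60, 60]);
translate([60, 0, 1380]) cube([40, 60, 60]);
translate([100, 0, 0]) cube([60, 60, 1940]);


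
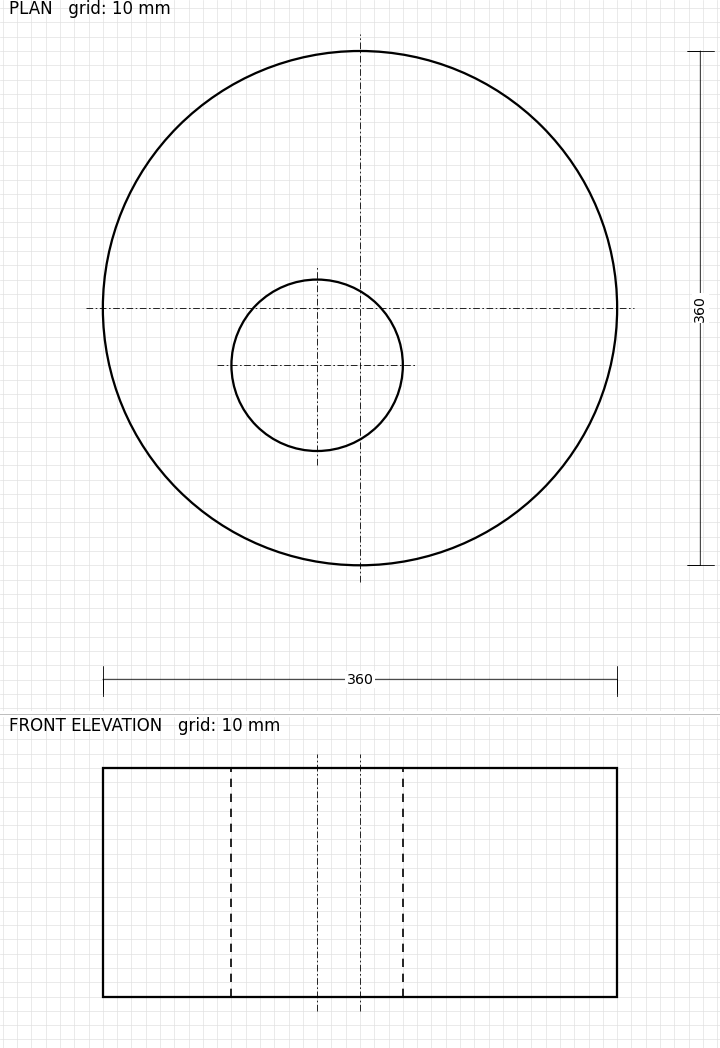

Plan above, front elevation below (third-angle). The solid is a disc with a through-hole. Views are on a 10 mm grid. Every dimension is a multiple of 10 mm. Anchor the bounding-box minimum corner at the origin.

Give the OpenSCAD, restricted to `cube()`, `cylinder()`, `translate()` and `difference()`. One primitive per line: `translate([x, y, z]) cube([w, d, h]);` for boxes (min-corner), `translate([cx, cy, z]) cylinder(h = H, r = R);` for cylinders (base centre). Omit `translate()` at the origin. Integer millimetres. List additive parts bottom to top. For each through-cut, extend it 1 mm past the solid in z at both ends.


difference() {
  translate([180, 180, 0]) cylinder(h = 160, r = 180);
  translate([150, 140, -1]) cylinder(h = 162, r = 60);
}
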